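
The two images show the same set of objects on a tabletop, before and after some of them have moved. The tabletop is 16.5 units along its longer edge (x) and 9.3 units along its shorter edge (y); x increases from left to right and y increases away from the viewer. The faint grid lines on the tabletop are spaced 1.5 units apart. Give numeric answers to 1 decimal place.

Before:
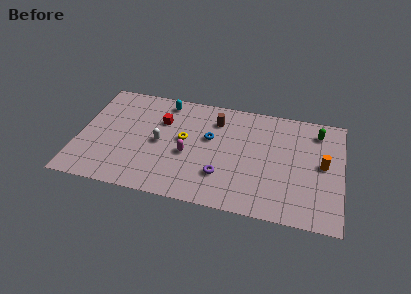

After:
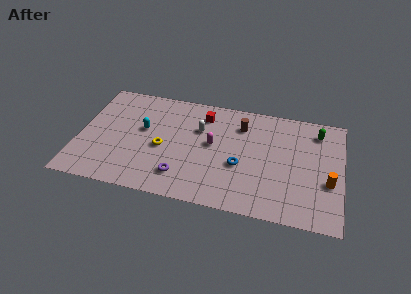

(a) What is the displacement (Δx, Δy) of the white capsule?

(2.4, 1.7)

The white capsule was at about (5.1, 4.5) and moved to about (7.5, 6.2).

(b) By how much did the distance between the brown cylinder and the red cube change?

-1.1

Before: roughly 3.5 units apart; after: 2.4. That's 1.1 units closer together.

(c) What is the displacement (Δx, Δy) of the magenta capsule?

(1.5, 1.2)

The magenta capsule was at about (6.9, 3.9) and moved to about (8.4, 5.1).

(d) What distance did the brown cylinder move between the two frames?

1.6

The brown cylinder was near (8.5, 7.2) before and (10.1, 7.1) after, so it travelled √(1.6² + 0.1²) ≈ 1.6 units.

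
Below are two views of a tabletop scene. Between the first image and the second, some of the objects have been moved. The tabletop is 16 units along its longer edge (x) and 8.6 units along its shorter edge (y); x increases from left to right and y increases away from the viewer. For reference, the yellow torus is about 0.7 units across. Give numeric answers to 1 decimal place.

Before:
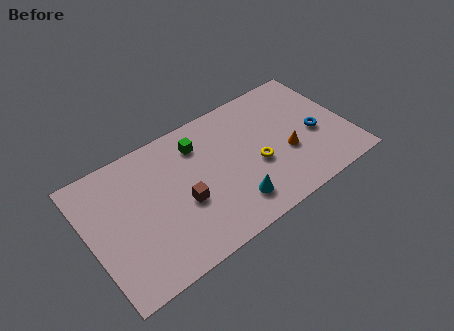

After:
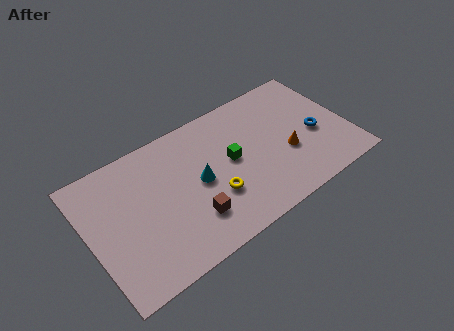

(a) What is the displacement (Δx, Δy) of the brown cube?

(0.3, -1.2)

From the two frames, the brown cube sits at roughly (5.6, 3.5) before and (5.9, 2.3) after.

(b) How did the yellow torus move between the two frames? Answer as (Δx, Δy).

(-2.8, -0.6)

The yellow torus was at about (10.2, 3.5) and moved to about (7.4, 2.9).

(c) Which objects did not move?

the blue torus and the orange cone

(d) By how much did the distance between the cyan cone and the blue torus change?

+1.4

The distance was about 5.9 in the first image and 7.3 in the second, so they moved 1.4 units further apart.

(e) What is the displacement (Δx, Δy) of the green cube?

(1.7, -2.1)

The green cube started near (7.1, 6.7) and ended near (8.8, 4.6).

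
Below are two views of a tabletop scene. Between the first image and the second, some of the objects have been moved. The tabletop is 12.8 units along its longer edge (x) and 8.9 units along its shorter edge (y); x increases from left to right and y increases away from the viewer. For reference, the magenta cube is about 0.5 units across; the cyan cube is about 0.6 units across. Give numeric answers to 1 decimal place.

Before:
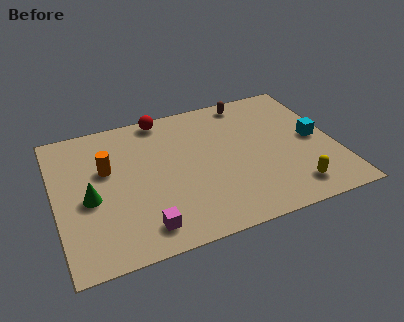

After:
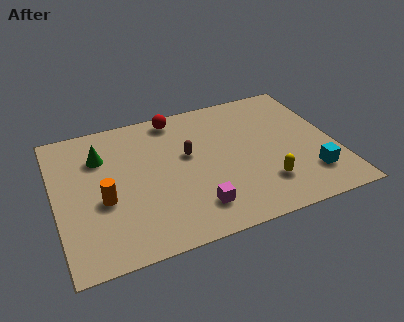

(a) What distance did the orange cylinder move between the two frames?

1.9

The orange cylinder moved from about (2.4, 5.5) to (2.1, 3.6), a distance of √(0.3² + 1.9²) ≈ 1.9.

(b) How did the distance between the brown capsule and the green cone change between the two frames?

-4.6

The distance was about 8.7 in the first image and 4.1 in the second, so they moved 4.6 units closer together.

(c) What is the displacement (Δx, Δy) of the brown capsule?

(-3.1, -2.7)

The brown capsule was at about (9.2, 7.9) and moved to about (6.1, 5.2).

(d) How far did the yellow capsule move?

1.4

The yellow capsule was near (10.5, 1.5) before and (9.3, 2.2) after, so it travelled √(1.2² + 0.7²) ≈ 1.4 units.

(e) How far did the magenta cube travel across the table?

2.4

The magenta cube moved from about (3.7, 1.4) to (6.1, 1.8), a distance of √(2.4² + 0.4²) ≈ 2.4.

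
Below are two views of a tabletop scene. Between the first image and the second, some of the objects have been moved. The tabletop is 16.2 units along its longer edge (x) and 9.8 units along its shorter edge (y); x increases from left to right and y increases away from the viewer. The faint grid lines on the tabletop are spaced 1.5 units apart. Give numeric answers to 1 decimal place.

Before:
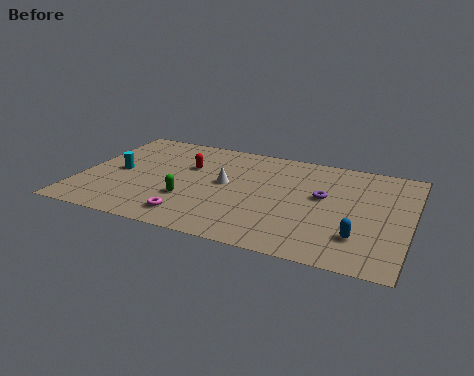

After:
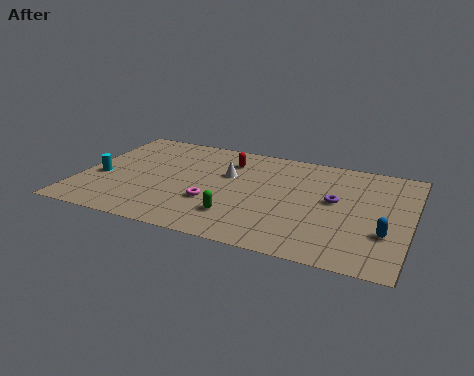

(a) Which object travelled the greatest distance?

the green capsule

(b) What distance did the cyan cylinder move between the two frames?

1.1

The cyan cylinder was near (1.8, 4.8) before and (1.0, 4.0) after, so it travelled √(0.8² + 0.8²) ≈ 1.1 units.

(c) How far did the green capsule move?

2.6

From (5.5, 3.2) to (8.0, 2.4), the green capsule covered √(2.5² + 0.8²) ≈ 2.6 units.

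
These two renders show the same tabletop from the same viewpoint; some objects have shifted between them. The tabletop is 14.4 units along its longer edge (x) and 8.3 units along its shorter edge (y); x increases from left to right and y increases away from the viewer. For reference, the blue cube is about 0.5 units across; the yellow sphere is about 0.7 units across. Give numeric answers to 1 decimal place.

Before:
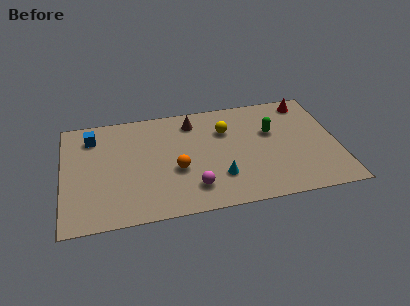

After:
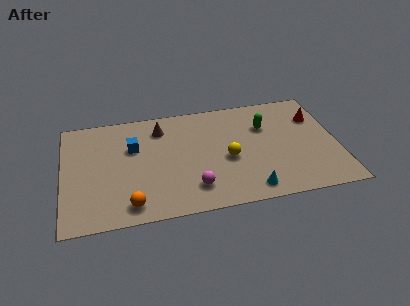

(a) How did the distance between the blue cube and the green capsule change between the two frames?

-2.5

Before: roughly 9.5 units apart; after: 7.0. That's 2.5 units closer together.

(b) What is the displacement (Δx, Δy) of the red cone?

(0.4, -1.3)

The red cone was at about (13.0, 7.2) and moved to about (13.4, 5.9).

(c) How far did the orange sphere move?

3.3

From (5.9, 3.3) to (3.4, 1.2), the orange sphere covered √(2.5² + 2.1²) ≈ 3.3 units.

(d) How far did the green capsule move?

0.6

The green capsule moved from about (11.0, 5.2) to (10.7, 5.7), a distance of √(0.3² + 0.5²) ≈ 0.6.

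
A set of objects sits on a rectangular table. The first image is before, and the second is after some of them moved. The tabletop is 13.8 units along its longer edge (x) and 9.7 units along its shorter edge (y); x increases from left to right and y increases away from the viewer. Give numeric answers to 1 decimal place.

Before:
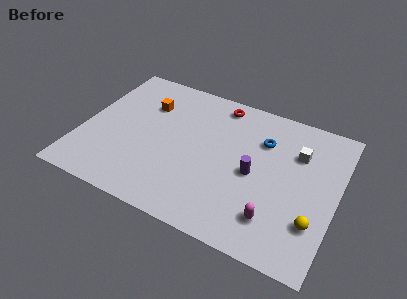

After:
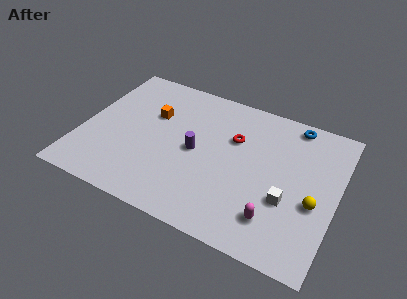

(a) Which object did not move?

the magenta capsule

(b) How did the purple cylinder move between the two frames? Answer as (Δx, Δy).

(-3.2, 0.2)

The purple cylinder started near (9.4, 4.5) and ended near (6.2, 4.7).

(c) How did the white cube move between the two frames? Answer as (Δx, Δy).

(-0.2, -3.3)

From the two frames, the white cube sits at roughly (11.5, 6.8) before and (11.3, 3.5) after.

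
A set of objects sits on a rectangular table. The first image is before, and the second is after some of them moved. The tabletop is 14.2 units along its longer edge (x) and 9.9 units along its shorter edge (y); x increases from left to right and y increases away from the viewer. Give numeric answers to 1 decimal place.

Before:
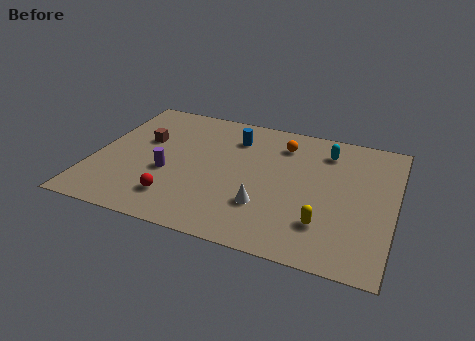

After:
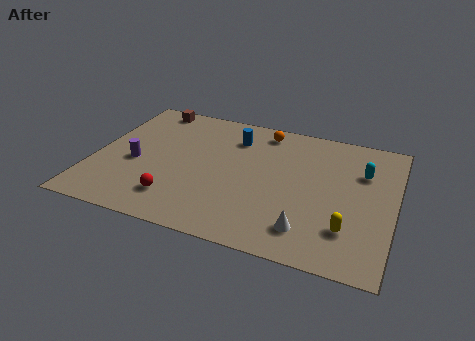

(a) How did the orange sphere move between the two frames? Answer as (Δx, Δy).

(-1.0, 0.8)

From the two frames, the orange sphere sits at roughly (8.7, 7.8) before and (7.7, 8.6) after.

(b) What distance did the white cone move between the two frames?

2.3

The white cone was near (8.3, 2.9) before and (10.4, 1.9) after, so it travelled √(2.1² + 1.0²) ≈ 2.3 units.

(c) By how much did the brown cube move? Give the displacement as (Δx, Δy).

(-0.1, 2.8)

The brown cube started near (2.2, 6.1) and ended near (2.1, 8.9).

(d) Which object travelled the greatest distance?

the brown cube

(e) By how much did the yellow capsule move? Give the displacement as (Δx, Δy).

(1.1, 0.0)

The yellow capsule started near (11.1, 2.5) and ended near (12.2, 2.5).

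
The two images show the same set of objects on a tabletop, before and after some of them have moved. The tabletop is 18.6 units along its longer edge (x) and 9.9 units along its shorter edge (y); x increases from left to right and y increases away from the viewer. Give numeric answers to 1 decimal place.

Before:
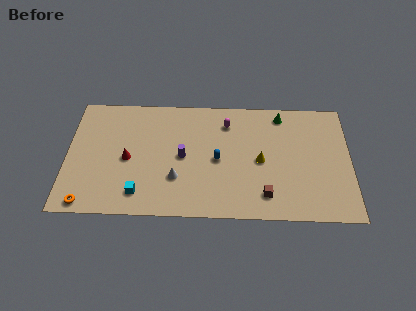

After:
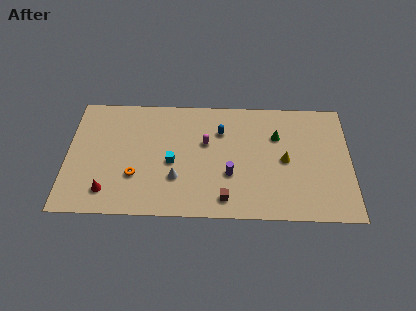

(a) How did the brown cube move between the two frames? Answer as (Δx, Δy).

(-2.6, -0.4)

The brown cube was at about (13.0, 1.9) and moved to about (10.4, 1.5).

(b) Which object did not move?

the white cone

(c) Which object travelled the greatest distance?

the orange torus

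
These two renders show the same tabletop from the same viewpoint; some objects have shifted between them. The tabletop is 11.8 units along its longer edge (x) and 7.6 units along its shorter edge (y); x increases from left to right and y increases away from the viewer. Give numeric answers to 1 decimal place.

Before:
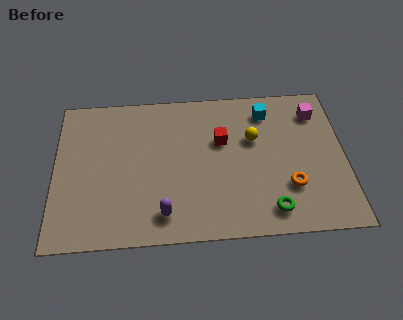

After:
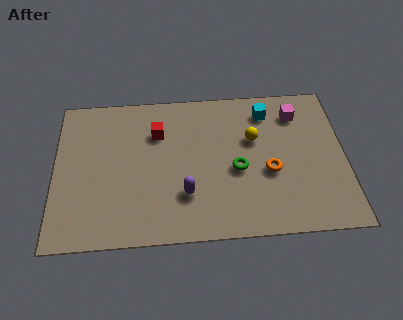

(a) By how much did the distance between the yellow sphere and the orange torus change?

-1.1

The distance was about 2.9 in the first image and 1.8 in the second, so they moved 1.1 units closer together.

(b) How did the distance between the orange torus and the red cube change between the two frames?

+1.4

They were about 3.7 units apart before and 5.1 after — 1.4 units further apart.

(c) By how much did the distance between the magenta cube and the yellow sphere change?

-0.7

The distance was about 2.9 in the first image and 2.2 in the second, so they moved 0.7 units closer together.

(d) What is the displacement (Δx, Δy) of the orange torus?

(-0.8, 0.8)

From the two frames, the orange torus sits at roughly (9.5, 2.3) before and (8.7, 3.1) after.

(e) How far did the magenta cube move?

0.8

The magenta cube moved from about (10.7, 6.0) to (9.9, 6.0), a distance of √(0.8² + 0.0²) ≈ 0.8.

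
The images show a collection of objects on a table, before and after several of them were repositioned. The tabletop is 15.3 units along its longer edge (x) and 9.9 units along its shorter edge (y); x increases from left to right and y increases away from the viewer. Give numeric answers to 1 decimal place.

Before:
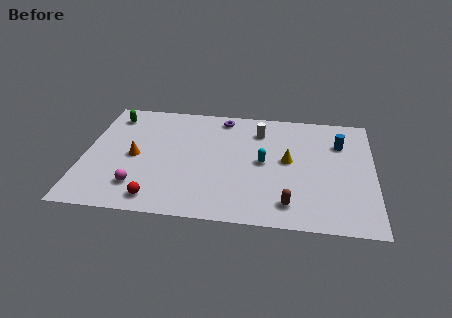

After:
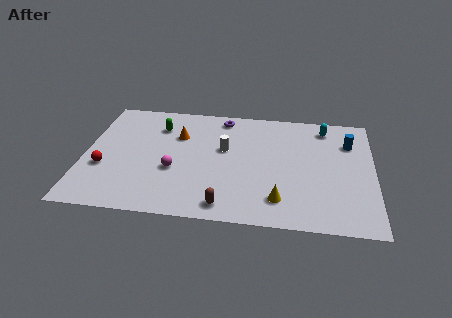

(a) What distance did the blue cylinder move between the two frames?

0.5

From (13.5, 7.1) to (14.0, 7.2), the blue cylinder covered √(0.5² + 0.1²) ≈ 0.5 units.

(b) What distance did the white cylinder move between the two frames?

2.5

The white cylinder was near (9.2, 7.7) before and (7.4, 5.9) after, so it travelled √(1.8² + 1.8²) ≈ 2.5 units.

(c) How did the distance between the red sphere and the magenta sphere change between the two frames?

+2.4

They were about 1.3 units apart before and 3.7 after — 2.4 units further apart.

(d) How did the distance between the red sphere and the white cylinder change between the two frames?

-1.5

The distance was about 8.2 in the first image and 6.7 in the second, so they moved 1.5 units closer together.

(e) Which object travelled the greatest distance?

the cyan capsule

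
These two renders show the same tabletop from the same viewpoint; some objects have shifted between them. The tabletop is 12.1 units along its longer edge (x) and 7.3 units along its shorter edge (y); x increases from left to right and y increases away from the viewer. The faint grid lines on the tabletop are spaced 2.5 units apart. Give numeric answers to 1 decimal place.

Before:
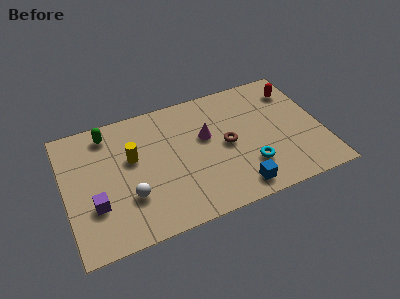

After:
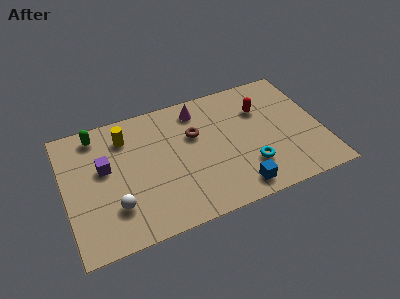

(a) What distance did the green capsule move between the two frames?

0.5

The green capsule was near (2.2, 6.2) before and (1.7, 6.3) after, so it travelled √(0.5² + 0.1²) ≈ 0.5 units.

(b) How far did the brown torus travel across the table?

1.8

From (7.6, 3.6) to (6.2, 4.7), the brown torus covered √(1.4² + 1.1²) ≈ 1.8 units.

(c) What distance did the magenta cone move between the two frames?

1.7

From (6.7, 4.4) to (6.5, 6.1), the magenta cone covered √(0.2² + 1.7²) ≈ 1.7 units.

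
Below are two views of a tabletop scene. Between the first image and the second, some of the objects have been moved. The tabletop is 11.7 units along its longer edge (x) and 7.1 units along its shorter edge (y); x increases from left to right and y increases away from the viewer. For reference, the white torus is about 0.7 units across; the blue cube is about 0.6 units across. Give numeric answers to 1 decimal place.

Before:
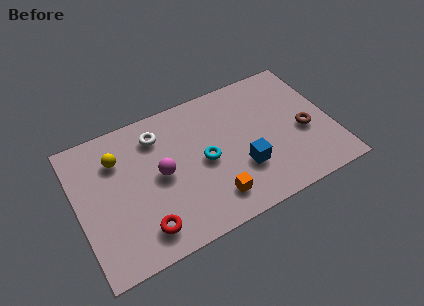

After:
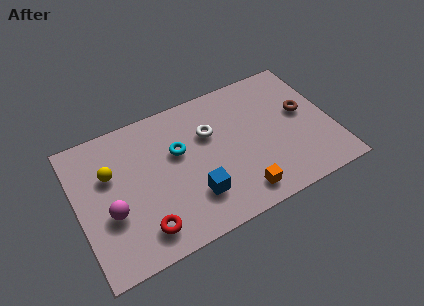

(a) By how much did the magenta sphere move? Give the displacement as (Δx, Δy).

(-2.4, -0.9)

The magenta sphere was at about (3.8, 3.6) and moved to about (1.4, 2.7).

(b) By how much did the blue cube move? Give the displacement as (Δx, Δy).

(-2.3, -0.4)

The blue cube was at about (7.4, 2.3) and moved to about (5.1, 1.9).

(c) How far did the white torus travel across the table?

2.5

From (3.9, 5.6) to (6.2, 4.7), the white torus covered √(2.3² + 0.9²) ≈ 2.5 units.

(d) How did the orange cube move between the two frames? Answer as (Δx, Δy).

(1.2, -0.3)

From the two frames, the orange cube sits at roughly (5.9, 1.4) before and (7.1, 1.1) after.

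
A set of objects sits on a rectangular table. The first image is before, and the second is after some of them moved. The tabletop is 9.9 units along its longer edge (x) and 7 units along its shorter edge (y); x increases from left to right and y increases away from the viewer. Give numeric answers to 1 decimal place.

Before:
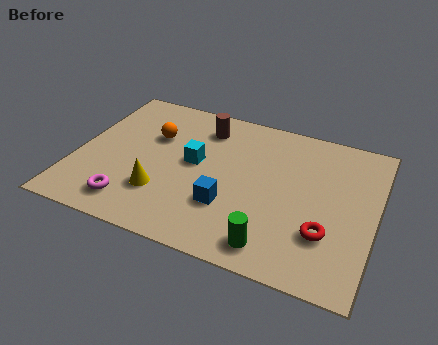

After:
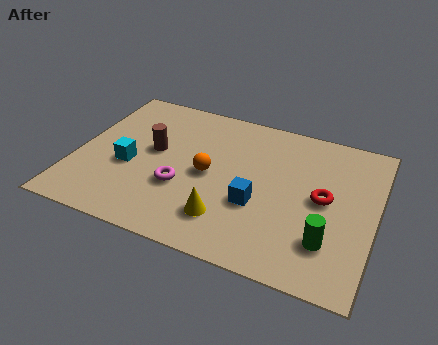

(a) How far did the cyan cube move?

2.3

The cyan cube moved from about (3.9, 3.8) to (1.8, 2.9), a distance of √(2.1² + 0.9²) ≈ 2.3.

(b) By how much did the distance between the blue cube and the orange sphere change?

-1.8

Before: roughly 3.7 units apart; after: 1.9. That's 1.8 units closer together.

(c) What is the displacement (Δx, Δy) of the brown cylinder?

(-1.5, -1.7)

The brown cylinder was at about (4.0, 5.6) and moved to about (2.5, 3.9).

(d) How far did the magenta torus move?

2.0

From (2.1, 1.2) to (3.6, 2.5), the magenta torus covered √(1.5² + 1.3²) ≈ 2.0 units.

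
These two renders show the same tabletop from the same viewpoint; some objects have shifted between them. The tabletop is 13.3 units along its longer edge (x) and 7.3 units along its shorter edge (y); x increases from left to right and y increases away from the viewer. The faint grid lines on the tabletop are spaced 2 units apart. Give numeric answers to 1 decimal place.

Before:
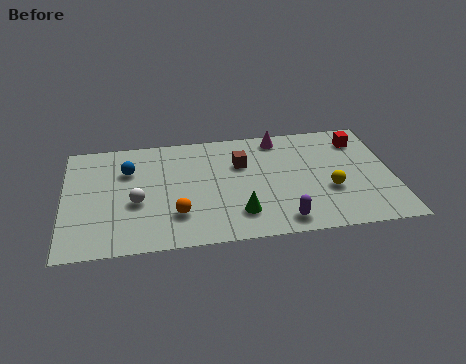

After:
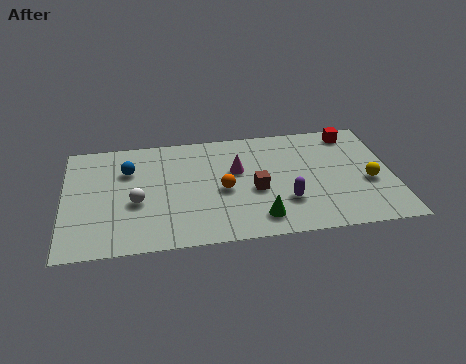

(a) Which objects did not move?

the blue sphere and the white sphere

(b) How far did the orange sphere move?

2.3

From (4.5, 2.0) to (6.4, 3.3), the orange sphere covered √(1.9² + 1.3²) ≈ 2.3 units.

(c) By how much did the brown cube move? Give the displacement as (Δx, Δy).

(0.5, -1.8)

From the two frames, the brown cube sits at roughly (7.2, 4.9) before and (7.7, 3.1) after.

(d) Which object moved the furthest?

the magenta cone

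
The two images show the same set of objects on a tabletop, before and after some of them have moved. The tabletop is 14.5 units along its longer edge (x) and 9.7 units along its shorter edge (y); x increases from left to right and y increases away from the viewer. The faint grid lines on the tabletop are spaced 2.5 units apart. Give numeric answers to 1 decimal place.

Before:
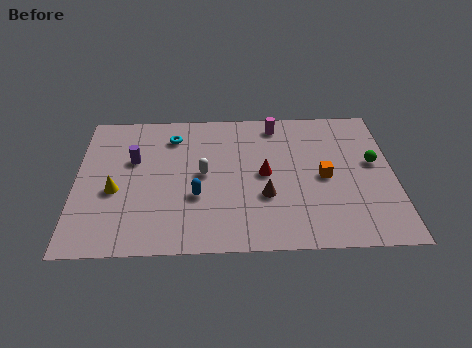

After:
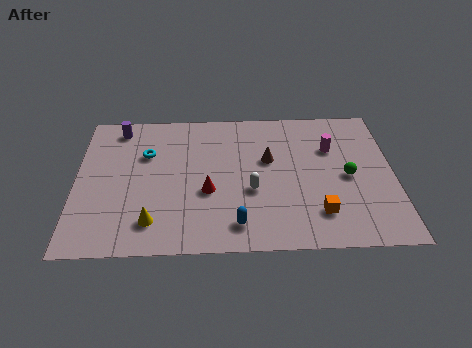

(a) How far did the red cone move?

2.8

The red cone moved from about (8.6, 4.9) to (6.0, 3.8), a distance of √(2.6² + 1.1²) ≈ 2.8.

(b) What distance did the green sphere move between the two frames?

1.5

The green sphere moved from about (13.6, 5.5) to (12.4, 4.6), a distance of √(1.2² + 0.9²) ≈ 1.5.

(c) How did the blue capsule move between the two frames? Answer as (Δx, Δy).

(1.8, -1.9)

The blue capsule was at about (5.5, 3.5) and moved to about (7.3, 1.6).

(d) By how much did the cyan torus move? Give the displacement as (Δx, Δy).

(-1.2, -1.2)

The cyan torus was at about (4.4, 7.7) and moved to about (3.2, 6.5).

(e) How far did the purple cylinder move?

2.4

From (2.6, 6.1) to (1.9, 8.4), the purple cylinder covered √(0.7² + 2.3²) ≈ 2.4 units.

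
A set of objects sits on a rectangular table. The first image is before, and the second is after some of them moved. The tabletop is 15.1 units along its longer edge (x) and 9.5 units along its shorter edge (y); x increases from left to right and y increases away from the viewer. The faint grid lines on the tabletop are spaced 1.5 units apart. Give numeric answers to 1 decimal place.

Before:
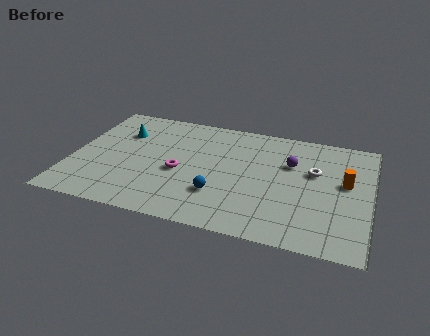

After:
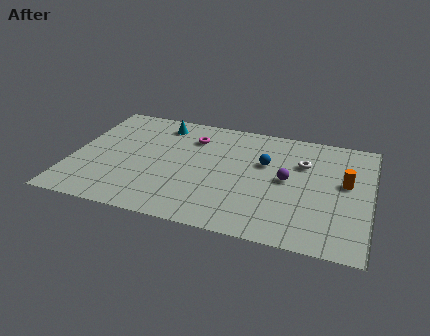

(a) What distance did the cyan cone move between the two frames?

2.3

The cyan cone was near (2.3, 6.7) before and (4.2, 8.0) after, so it travelled √(1.9² + 1.3²) ≈ 2.3 units.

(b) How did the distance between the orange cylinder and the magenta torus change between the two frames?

-0.3

Before: roughly 8.4 units apart; after: 8.1. That's 0.3 units closer together.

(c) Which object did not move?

the orange cylinder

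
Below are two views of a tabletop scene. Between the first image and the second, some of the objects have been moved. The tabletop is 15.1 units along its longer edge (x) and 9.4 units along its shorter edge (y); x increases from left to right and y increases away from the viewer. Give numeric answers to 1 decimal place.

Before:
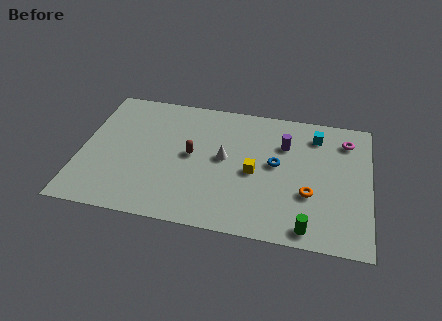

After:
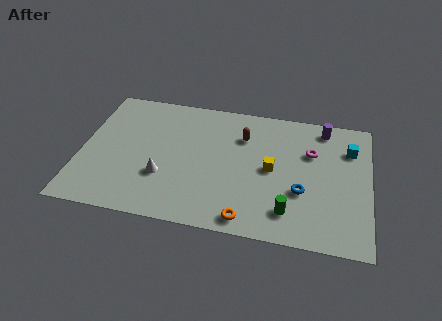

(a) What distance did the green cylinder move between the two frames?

1.3

From (12.0, 1.0) to (11.0, 1.9), the green cylinder covered √(1.0² + 0.9²) ≈ 1.3 units.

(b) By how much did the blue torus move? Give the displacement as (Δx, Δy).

(1.4, -1.7)

The blue torus was at about (10.2, 5.1) and moved to about (11.6, 3.4).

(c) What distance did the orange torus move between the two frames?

3.9

The orange torus moved from about (12.0, 3.3) to (8.9, 1.0), a distance of √(3.1² + 2.3²) ≈ 3.9.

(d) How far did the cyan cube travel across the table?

1.9

From (12.2, 7.6) to (14.0, 6.9), the cyan cube covered √(1.8² + 0.7²) ≈ 1.9 units.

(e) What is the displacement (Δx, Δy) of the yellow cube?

(0.9, 0.4)

The yellow cube was at about (9.1, 4.3) and moved to about (10.0, 4.7).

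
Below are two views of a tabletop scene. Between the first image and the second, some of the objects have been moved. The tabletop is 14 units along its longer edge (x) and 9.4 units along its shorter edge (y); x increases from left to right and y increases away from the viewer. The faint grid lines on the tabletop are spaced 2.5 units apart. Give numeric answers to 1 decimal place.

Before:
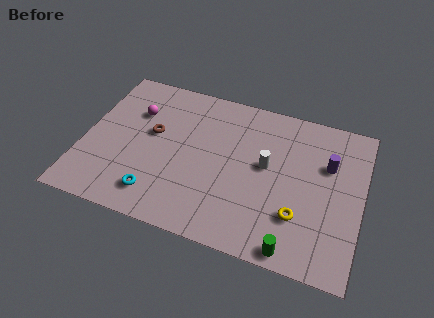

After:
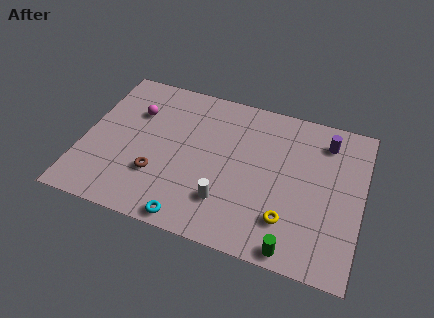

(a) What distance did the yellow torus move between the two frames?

0.6

The yellow torus moved from about (11.0, 2.7) to (10.5, 2.3), a distance of √(0.5² + 0.4²) ≈ 0.6.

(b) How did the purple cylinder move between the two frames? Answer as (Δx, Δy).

(-0.2, 1.4)

From the two frames, the purple cylinder sits at roughly (12.2, 6.2) before and (12.0, 7.6) after.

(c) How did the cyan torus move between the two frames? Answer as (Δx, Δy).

(1.8, -0.9)

The cyan torus was at about (4.0, 1.7) and moved to about (5.8, 0.8).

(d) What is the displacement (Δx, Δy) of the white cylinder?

(-1.8, -2.8)

From the two frames, the white cylinder sits at roughly (9.2, 5.2) before and (7.4, 2.4) after.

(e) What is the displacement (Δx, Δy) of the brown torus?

(0.5, -2.5)

From the two frames, the brown torus sits at roughly (3.4, 5.4) before and (3.9, 2.9) after.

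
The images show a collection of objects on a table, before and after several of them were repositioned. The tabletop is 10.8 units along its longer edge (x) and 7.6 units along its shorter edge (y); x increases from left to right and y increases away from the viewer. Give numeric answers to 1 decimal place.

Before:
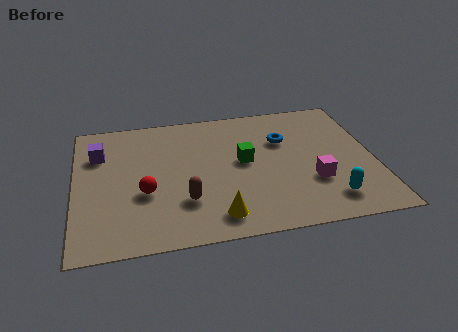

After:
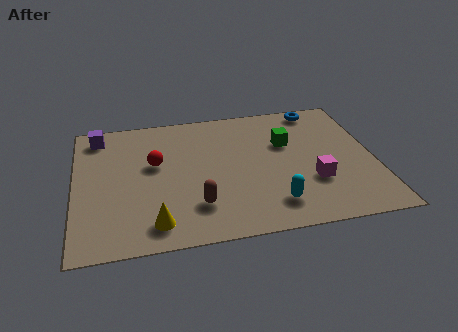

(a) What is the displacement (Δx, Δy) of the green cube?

(1.6, 0.8)

From the two frames, the green cube sits at roughly (6.1, 4.1) before and (7.7, 4.9) after.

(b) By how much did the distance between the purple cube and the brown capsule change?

+1.3

Before: roughly 4.4 units apart; after: 5.7. That's 1.3 units further apart.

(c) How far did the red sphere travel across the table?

1.6

From (2.5, 2.9) to (2.9, 4.5), the red sphere covered √(0.4² + 1.6²) ≈ 1.6 units.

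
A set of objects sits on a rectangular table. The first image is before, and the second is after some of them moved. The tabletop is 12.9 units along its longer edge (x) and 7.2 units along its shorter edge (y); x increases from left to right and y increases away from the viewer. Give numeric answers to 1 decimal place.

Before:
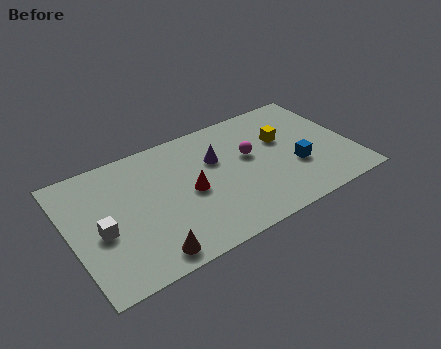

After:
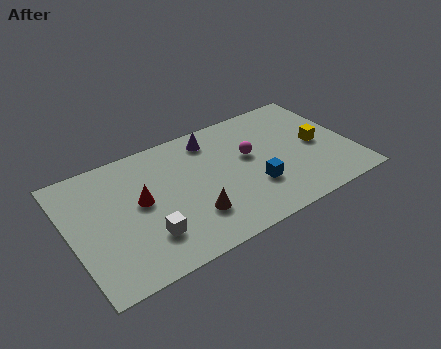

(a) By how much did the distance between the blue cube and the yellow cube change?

+1.5

They were about 1.9 units apart before and 3.4 after — 1.5 units further apart.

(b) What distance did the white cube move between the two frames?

2.2

The white cube moved from about (1.3, 3.1) to (3.2, 1.9), a distance of √(1.9² + 1.2²) ≈ 2.2.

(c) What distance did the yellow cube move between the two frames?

1.8

The yellow cube was near (9.9, 4.5) before and (11.4, 3.5) after, so it travelled √(1.5² + 1.0²) ≈ 1.8 units.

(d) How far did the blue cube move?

2.0

From (10.2, 2.6) to (8.2, 2.3), the blue cube covered √(2.0² + 0.3²) ≈ 2.0 units.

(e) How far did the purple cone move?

1.3

From (6.8, 4.7) to (6.8, 6.0), the purple cone covered √(0.0² + 1.3²) ≈ 1.3 units.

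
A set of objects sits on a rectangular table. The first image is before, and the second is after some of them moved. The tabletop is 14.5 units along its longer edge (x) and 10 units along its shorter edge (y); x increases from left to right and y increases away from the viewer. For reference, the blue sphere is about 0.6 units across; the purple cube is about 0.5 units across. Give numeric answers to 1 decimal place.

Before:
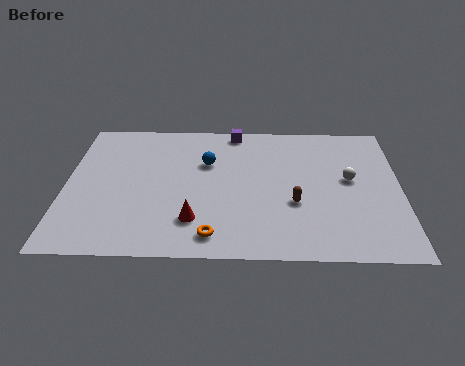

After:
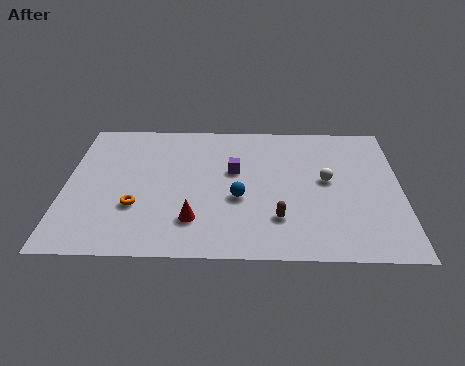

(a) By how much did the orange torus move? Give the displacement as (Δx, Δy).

(-3.3, 1.9)

The orange torus was at about (6.4, 1.4) and moved to about (3.1, 3.3).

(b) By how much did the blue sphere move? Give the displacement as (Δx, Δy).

(1.4, -2.6)

The blue sphere started near (6.1, 6.6) and ended near (7.5, 4.0).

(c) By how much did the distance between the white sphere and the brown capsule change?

+0.5

Before: roughly 3.0 units apart; after: 3.5. That's 0.5 units further apart.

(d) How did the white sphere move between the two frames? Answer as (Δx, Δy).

(-1.0, -0.1)

From the two frames, the white sphere sits at roughly (12.3, 5.5) before and (11.3, 5.4) after.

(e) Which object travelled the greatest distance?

the orange torus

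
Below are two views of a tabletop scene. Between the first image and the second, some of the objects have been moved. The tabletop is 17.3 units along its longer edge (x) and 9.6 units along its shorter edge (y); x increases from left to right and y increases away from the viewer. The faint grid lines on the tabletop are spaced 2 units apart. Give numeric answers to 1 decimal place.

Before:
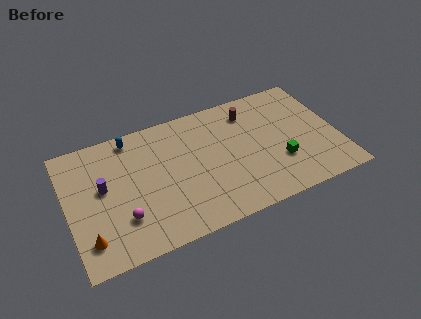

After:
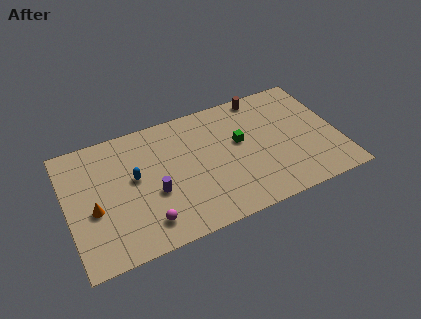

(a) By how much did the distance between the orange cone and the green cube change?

-2.7

Before: roughly 12.3 units apart; after: 9.6. That's 2.7 units closer together.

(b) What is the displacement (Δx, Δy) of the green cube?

(-2.3, 2.5)

From the two frames, the green cube sits at roughly (13.4, 3.1) before and (11.1, 5.6) after.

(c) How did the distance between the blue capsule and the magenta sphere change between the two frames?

-2.3

Before: roughly 5.9 units apart; after: 3.6. That's 2.3 units closer together.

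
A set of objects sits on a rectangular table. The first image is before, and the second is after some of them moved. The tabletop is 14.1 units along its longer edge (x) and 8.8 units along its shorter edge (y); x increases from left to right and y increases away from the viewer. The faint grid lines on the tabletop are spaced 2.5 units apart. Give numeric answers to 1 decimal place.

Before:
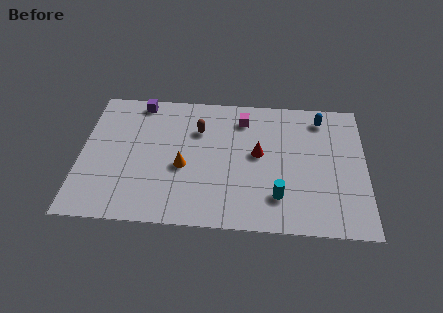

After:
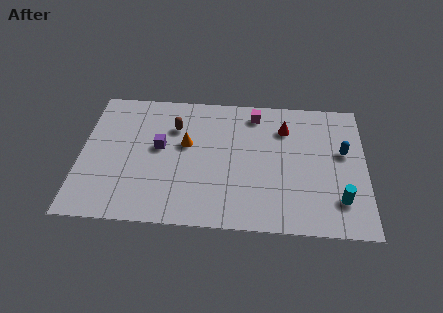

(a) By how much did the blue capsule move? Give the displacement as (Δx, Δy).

(1.1, -2.2)

The blue capsule was at about (11.9, 7.4) and moved to about (13.0, 5.2).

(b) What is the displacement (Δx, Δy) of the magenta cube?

(0.6, 0.4)

The magenta cube was at about (8.0, 7.1) and moved to about (8.6, 7.5).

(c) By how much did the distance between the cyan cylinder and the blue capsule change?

-2.6

They were about 5.7 units apart before and 3.1 after — 2.6 units closer together.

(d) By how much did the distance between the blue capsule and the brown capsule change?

+2.3

They were about 6.2 units apart before and 8.5 after — 2.3 units further apart.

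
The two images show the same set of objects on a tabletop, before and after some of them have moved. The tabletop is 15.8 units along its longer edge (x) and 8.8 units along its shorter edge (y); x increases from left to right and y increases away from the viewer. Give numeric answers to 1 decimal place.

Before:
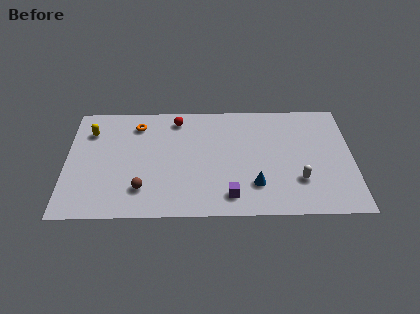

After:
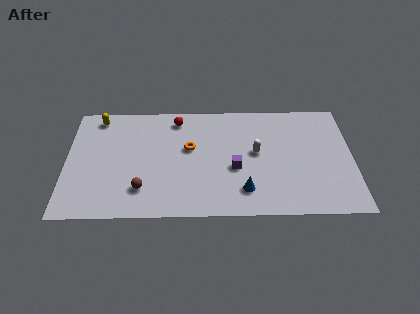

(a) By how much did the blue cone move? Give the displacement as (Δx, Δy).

(-0.6, -0.4)

The blue cone started near (10.4, 2.3) and ended near (9.8, 1.9).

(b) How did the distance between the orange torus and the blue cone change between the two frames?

-3.6

They were about 8.1 units apart before and 4.5 after — 3.6 units closer together.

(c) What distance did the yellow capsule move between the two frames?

1.2

From (1.3, 6.6) to (1.7, 7.7), the yellow capsule covered √(0.4² + 1.1²) ≈ 1.2 units.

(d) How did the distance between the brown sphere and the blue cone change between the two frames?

-0.6

Before: roughly 6.2 units apart; after: 5.6. That's 0.6 units closer together.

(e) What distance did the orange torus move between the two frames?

3.5

The orange torus was near (3.9, 7.1) before and (6.8, 5.2) after, so it travelled √(2.9² + 1.9²) ≈ 3.5 units.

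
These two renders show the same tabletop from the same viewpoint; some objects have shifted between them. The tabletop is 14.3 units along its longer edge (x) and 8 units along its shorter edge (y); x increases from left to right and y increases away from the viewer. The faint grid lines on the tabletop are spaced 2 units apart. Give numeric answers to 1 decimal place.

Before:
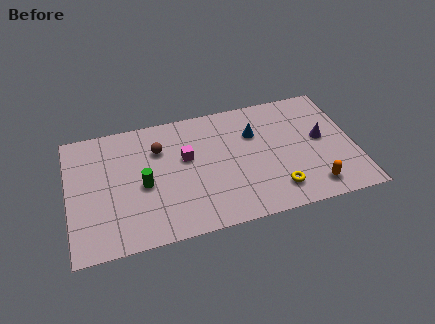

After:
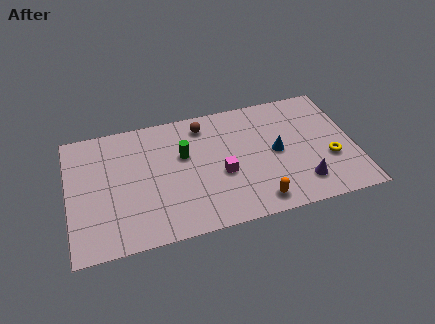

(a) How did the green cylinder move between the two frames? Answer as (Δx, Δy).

(2.1, 1.4)

The green cylinder started near (3.7, 3.6) and ended near (5.8, 5.0).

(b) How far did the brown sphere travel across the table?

2.5

The brown sphere moved from about (4.6, 5.7) to (6.9, 6.7), a distance of √(2.3² + 1.0²) ≈ 2.5.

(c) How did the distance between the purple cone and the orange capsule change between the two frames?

-0.7

Before: roughly 3.1 units apart; after: 2.4. That's 0.7 units closer together.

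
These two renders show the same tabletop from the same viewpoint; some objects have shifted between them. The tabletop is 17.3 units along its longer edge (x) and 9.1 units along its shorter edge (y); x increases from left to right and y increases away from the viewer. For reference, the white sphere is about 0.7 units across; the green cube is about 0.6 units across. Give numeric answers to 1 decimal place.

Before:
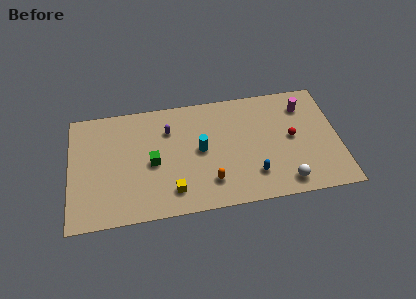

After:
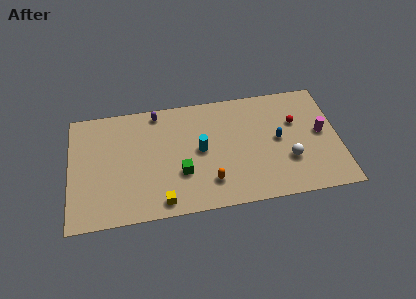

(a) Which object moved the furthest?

the blue capsule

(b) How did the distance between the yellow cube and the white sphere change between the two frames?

+1.2

Before: roughly 7.2 units apart; after: 8.4. That's 1.2 units further apart.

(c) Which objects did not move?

the orange capsule and the cyan cylinder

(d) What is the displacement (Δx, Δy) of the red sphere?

(0.3, 1.2)

From the two frames, the red sphere sits at roughly (14.3, 4.7) before and (14.6, 5.9) after.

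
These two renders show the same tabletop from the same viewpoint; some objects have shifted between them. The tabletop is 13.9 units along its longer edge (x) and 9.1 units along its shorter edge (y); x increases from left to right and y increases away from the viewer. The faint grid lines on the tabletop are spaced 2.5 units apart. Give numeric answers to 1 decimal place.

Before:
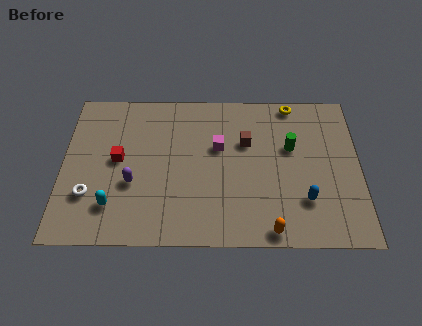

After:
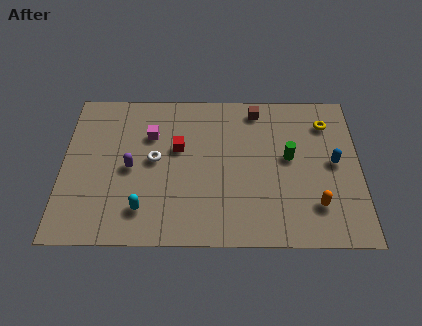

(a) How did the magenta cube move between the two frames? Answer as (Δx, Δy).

(-3.2, 0.7)

The magenta cube started near (7.3, 5.6) and ended near (4.1, 6.3).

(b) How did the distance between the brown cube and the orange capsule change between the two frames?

+1.1

The distance was about 5.2 in the first image and 6.3 in the second, so they moved 1.1 units further apart.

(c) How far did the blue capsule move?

2.6

From (11.3, 2.5) to (12.7, 4.7), the blue capsule covered √(1.4² + 2.2²) ≈ 2.6 units.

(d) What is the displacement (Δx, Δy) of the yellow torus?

(1.6, -1.2)

From the two frames, the yellow torus sits at roughly (10.8, 8.3) before and (12.4, 7.1) after.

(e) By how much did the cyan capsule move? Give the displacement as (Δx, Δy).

(1.4, -0.2)

The cyan capsule started near (2.4, 2.1) and ended near (3.8, 1.9).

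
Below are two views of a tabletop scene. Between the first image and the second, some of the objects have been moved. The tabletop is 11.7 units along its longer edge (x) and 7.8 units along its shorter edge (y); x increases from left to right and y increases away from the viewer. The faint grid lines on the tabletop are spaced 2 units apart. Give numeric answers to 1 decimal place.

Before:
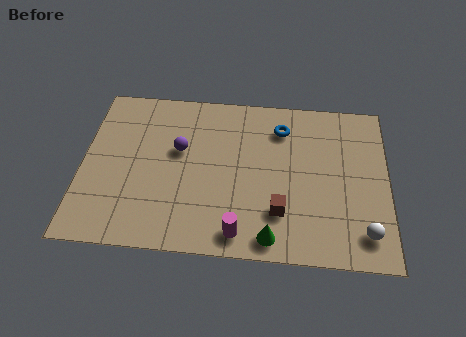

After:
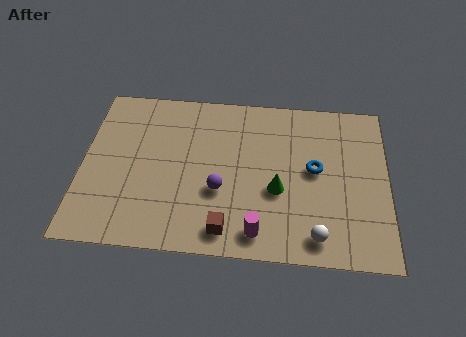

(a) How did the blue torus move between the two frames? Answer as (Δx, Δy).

(1.3, -1.9)

The blue torus started near (7.6, 6.1) and ended near (8.9, 4.2).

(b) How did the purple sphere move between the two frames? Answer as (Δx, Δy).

(1.6, -1.8)

The purple sphere started near (3.7, 4.7) and ended near (5.3, 2.9).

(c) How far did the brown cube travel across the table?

2.2

The brown cube moved from about (7.6, 2.1) to (5.6, 1.1), a distance of √(2.0² + 1.0²) ≈ 2.2.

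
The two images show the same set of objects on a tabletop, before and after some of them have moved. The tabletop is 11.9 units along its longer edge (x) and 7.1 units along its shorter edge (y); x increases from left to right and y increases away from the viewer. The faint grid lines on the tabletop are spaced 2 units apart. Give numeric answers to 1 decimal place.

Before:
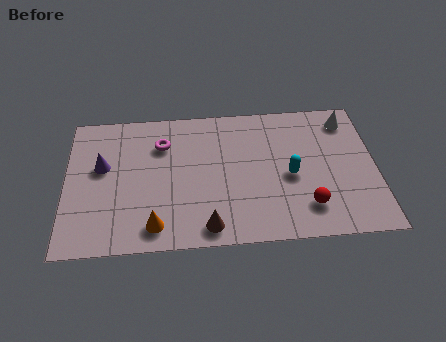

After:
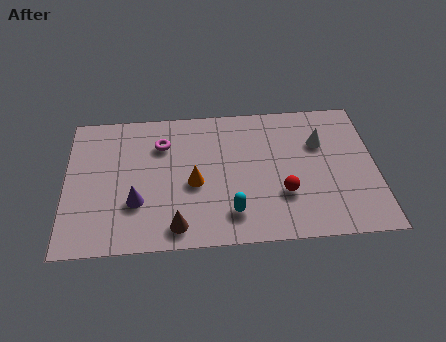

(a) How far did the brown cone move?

1.2

The brown cone was near (5.4, 0.9) before and (4.2, 1.0) after, so it travelled √(1.2² + 0.1²) ≈ 1.2 units.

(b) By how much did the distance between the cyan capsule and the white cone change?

+1.3

The distance was about 3.5 in the first image and 4.8 in the second, so they moved 1.3 units further apart.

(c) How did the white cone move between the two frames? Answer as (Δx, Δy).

(-1.1, -1.1)

The white cone started near (10.9, 5.9) and ended near (9.8, 4.8).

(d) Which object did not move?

the magenta torus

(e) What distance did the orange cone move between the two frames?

2.5

The orange cone moved from about (3.4, 1.1) to (4.9, 3.1), a distance of √(1.5² + 2.0²) ≈ 2.5.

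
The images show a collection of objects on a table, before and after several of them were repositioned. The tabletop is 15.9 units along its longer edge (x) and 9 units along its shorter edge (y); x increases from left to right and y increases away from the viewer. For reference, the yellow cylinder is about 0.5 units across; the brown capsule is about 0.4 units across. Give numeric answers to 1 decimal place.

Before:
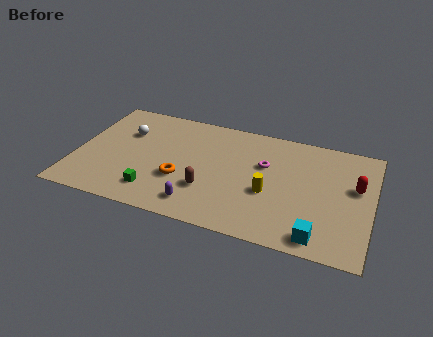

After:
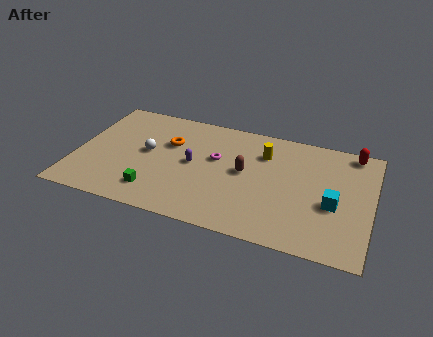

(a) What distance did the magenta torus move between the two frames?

2.6

The magenta torus was near (10.1, 5.7) before and (7.5, 5.4) after, so it travelled √(2.6² + 0.3²) ≈ 2.6 units.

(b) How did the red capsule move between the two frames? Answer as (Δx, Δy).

(-0.3, 2.7)

The red capsule started near (15.0, 5.4) and ended near (14.7, 8.1).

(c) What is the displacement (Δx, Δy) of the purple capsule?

(-0.6, 3.1)

The purple capsule started near (6.9, 1.5) and ended near (6.3, 4.6).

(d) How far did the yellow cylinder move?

3.0

The yellow cylinder was near (10.5, 3.6) before and (10.0, 6.6) after, so it travelled √(0.5² + 3.0²) ≈ 3.0 units.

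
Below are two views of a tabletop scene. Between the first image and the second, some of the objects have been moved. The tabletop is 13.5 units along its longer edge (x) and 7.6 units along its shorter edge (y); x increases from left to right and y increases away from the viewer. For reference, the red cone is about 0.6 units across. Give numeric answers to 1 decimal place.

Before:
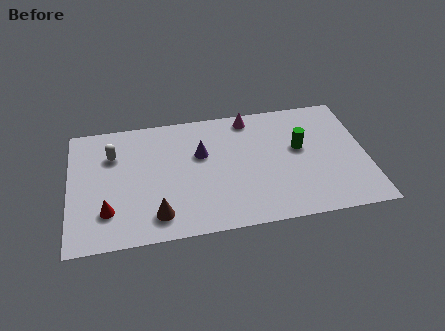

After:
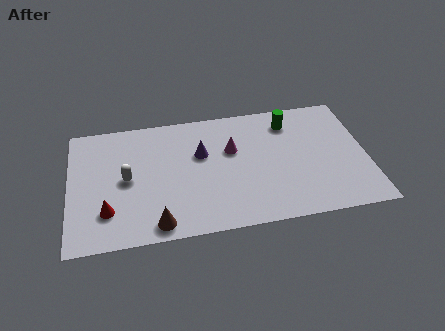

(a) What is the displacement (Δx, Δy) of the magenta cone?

(-0.9, -1.9)

The magenta cone was at about (8.3, 6.7) and moved to about (7.4, 4.8).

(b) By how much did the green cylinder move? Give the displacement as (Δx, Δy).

(-0.4, 1.7)

The green cylinder started near (10.5, 4.4) and ended near (10.1, 6.1).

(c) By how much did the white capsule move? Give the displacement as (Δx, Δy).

(0.6, -1.6)

The white capsule was at about (2.0, 5.4) and moved to about (2.6, 3.8).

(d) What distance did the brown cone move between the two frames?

0.5

The brown cone was near (3.9, 1.4) before and (3.9, 0.9) after, so it travelled √(0.0² + 0.5²) ≈ 0.5 units.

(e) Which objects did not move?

the purple cone and the red cone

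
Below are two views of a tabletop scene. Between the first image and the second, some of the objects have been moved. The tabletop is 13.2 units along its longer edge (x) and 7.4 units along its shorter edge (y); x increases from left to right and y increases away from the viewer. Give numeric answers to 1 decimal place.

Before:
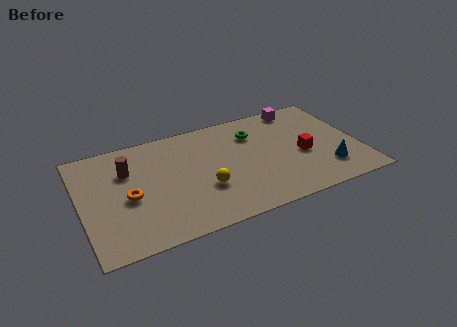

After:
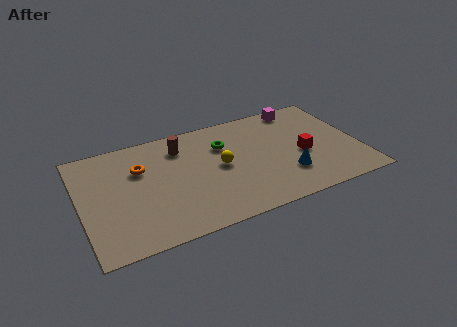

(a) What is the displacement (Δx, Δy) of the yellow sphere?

(0.9, 1.2)

From the two frames, the yellow sphere sits at roughly (5.7, 2.6) before and (6.6, 3.8) after.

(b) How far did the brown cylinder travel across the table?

2.7

The brown cylinder moved from about (2.3, 5.1) to (4.9, 5.8), a distance of √(2.6² + 0.7²) ≈ 2.7.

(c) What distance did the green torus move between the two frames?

1.5

The green torus moved from about (8.4, 5.5) to (6.9, 5.2), a distance of √(1.5² + 0.3²) ≈ 1.5.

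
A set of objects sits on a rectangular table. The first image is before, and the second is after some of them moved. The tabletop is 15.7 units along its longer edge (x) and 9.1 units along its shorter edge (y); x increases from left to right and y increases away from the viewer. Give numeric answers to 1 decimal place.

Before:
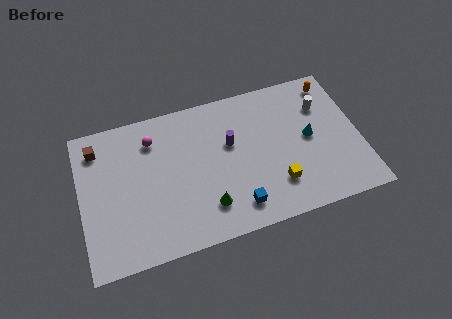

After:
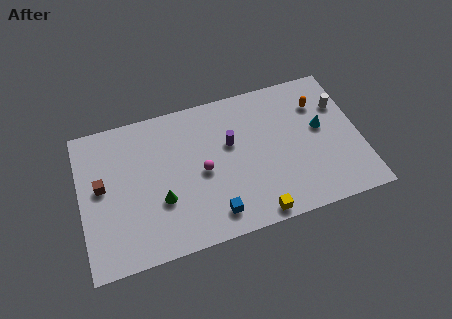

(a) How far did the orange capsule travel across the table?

1.4

The orange capsule was near (14.5, 7.8) before and (13.6, 6.7) after, so it travelled √(0.9² + 1.1²) ≈ 1.4 units.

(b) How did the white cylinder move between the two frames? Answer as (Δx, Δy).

(1.0, -0.2)

The white cylinder started near (13.8, 6.5) and ended near (14.8, 6.3).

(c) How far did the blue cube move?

1.3

The blue cube was near (8.5, 1.6) before and (7.2, 1.5) after, so it travelled √(1.3² + 0.1²) ≈ 1.3 units.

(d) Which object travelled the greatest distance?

the magenta sphere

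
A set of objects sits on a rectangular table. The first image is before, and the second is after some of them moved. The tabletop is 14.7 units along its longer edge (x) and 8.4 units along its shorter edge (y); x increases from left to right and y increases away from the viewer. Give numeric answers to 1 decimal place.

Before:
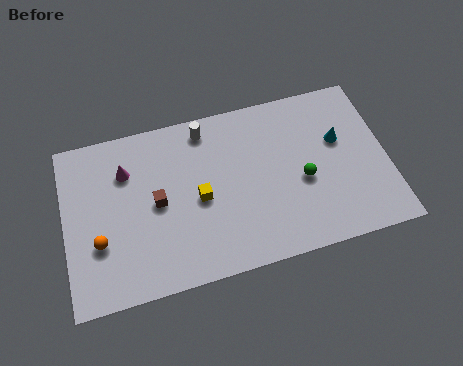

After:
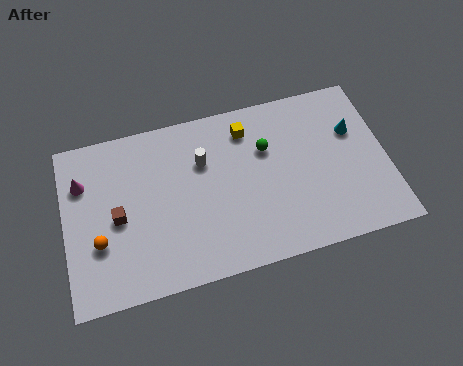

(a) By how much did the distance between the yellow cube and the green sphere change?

-3.3

They were about 4.7 units apart before and 1.4 after — 3.3 units closer together.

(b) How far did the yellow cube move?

3.8

The yellow cube moved from about (6.1, 3.9) to (8.5, 6.8), a distance of √(2.4² + 2.9²) ≈ 3.8.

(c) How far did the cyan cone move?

0.8

The cyan cone was near (12.6, 5.2) before and (13.3, 5.5) after, so it travelled √(0.7² + 0.3²) ≈ 0.8 units.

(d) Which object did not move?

the orange sphere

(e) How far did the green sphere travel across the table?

2.5

From (10.8, 3.6) to (9.3, 5.6), the green sphere covered √(1.5² + 2.0²) ≈ 2.5 units.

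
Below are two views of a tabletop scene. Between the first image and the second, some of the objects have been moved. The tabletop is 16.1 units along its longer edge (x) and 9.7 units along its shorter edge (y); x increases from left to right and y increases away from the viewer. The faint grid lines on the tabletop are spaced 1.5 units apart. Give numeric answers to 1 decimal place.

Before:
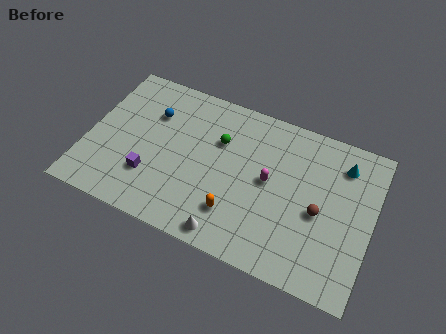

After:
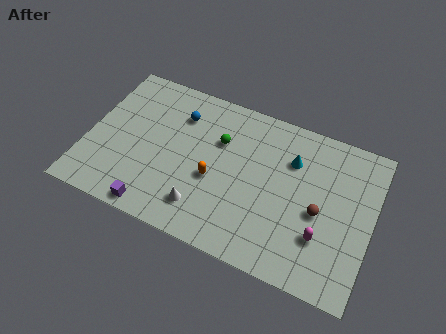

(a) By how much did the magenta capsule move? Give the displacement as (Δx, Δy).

(3.2, -2.2)

From the two frames, the magenta capsule sits at roughly (10.3, 5.1) before and (13.5, 2.9) after.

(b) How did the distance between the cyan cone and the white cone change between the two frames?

-2.1

Before: roughly 8.8 units apart; after: 6.7. That's 2.1 units closer together.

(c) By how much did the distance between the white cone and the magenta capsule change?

+2.2

Before: roughly 4.5 units apart; after: 6.7. That's 2.2 units further apart.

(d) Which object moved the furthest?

the magenta capsule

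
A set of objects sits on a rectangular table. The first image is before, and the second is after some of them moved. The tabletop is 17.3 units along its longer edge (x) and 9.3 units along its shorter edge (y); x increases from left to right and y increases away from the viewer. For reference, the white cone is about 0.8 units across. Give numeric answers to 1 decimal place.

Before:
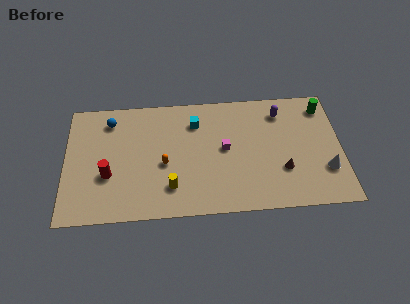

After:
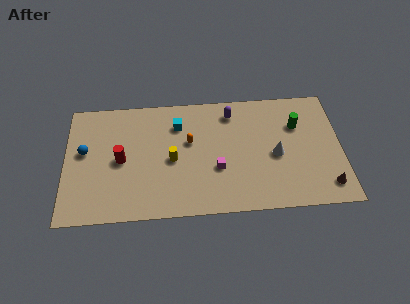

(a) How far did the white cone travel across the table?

3.4

The white cone was near (16.3, 2.8) before and (13.2, 4.2) after, so it travelled √(3.1² + 1.4²) ≈ 3.4 units.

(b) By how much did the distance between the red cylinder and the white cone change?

-3.9

Before: roughly 13.6 units apart; after: 9.7. That's 3.9 units closer together.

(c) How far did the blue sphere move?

2.8

The blue sphere was near (2.8, 7.6) before and (1.2, 5.3) after, so it travelled √(1.6² + 2.3²) ≈ 2.8 units.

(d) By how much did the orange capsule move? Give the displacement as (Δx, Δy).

(1.6, 1.6)

From the two frames, the orange capsule sits at roughly (6.2, 4.0) before and (7.8, 5.6) after.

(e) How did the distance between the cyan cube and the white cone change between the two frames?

-2.5

They were about 9.2 units apart before and 6.7 after — 2.5 units closer together.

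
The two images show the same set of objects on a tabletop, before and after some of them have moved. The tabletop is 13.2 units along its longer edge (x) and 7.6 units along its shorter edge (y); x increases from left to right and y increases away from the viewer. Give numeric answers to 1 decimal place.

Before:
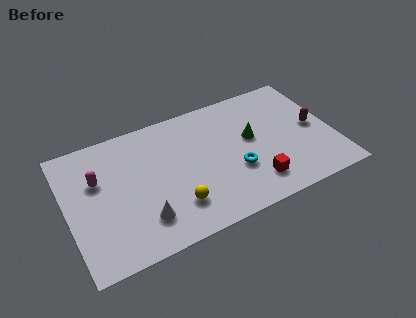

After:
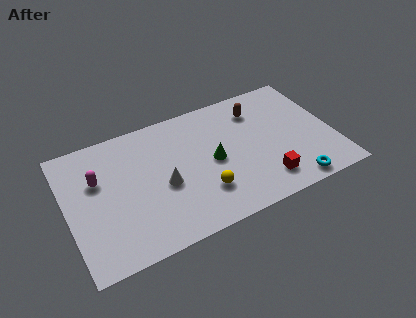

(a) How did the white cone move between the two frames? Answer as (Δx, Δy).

(1.2, 1.5)

From the two frames, the white cone sits at roughly (3.5, 1.8) before and (4.7, 3.3) after.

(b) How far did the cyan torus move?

3.2

From (8.2, 2.7) to (10.8, 0.8), the cyan torus covered √(2.6² + 1.9²) ≈ 3.2 units.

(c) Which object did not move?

the magenta capsule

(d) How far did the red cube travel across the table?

0.5

From (9.0, 1.6) to (9.5, 1.5), the red cube covered √(0.5² + 0.1²) ≈ 0.5 units.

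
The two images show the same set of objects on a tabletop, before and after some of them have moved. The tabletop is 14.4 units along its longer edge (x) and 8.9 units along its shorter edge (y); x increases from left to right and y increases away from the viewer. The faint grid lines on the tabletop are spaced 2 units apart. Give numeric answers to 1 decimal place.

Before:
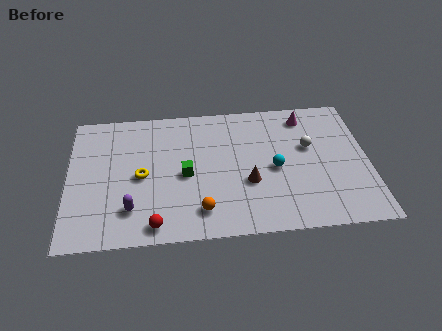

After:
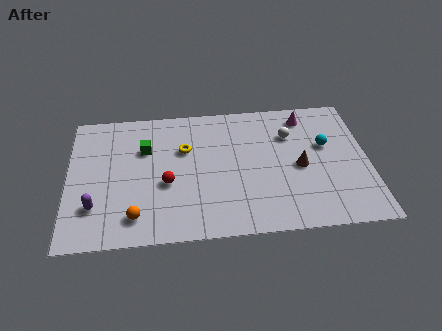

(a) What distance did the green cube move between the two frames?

2.7

From (5.6, 4.1) to (3.7, 6.0), the green cube covered √(1.9² + 1.9²) ≈ 2.7 units.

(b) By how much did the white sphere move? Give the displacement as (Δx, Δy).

(-0.9, 0.9)

From the two frames, the white sphere sits at roughly (11.6, 5.4) before and (10.7, 6.3) after.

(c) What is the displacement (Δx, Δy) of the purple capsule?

(-1.7, 0.3)

From the two frames, the purple capsule sits at roughly (3.0, 2.1) before and (1.3, 2.4) after.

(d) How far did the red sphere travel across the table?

2.7

The red sphere was near (4.1, 1.0) before and (4.7, 3.6) after, so it travelled √(0.6² + 2.6²) ≈ 2.7 units.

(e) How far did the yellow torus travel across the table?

2.6

The yellow torus moved from about (3.5, 4.2) to (5.6, 5.8), a distance of √(2.1² + 1.6²) ≈ 2.6.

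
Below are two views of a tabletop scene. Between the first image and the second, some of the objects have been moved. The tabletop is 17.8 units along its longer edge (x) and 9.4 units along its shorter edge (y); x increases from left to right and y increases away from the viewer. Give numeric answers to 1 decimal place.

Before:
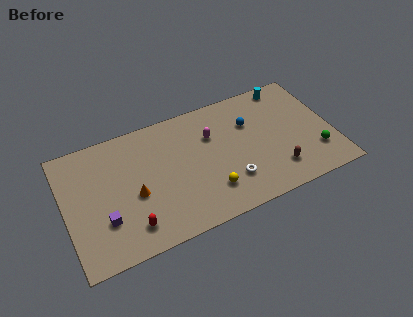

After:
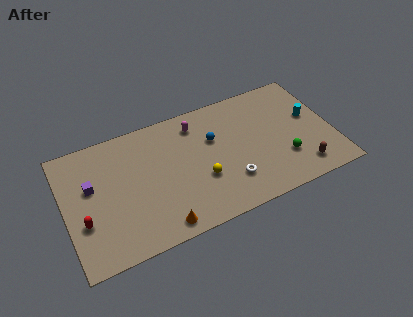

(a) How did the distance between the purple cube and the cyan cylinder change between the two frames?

+0.7

Before: roughly 14.0 units apart; after: 14.7. That's 0.7 units further apart.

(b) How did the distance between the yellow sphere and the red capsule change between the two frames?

+2.5

They were about 5.3 units apart before and 7.8 after — 2.5 units further apart.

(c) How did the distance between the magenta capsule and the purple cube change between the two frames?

-0.8

Before: roughly 8.3 units apart; after: 7.5. That's 0.8 units closer together.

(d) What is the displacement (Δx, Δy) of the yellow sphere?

(-0.4, 1.1)

From the two frames, the yellow sphere sits at roughly (9.3, 2.3) before and (8.9, 3.4) after.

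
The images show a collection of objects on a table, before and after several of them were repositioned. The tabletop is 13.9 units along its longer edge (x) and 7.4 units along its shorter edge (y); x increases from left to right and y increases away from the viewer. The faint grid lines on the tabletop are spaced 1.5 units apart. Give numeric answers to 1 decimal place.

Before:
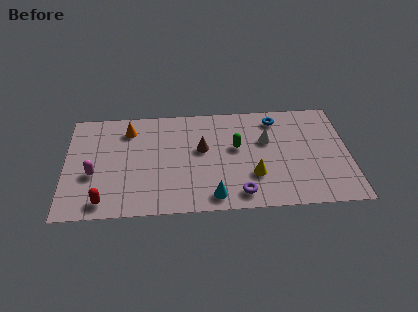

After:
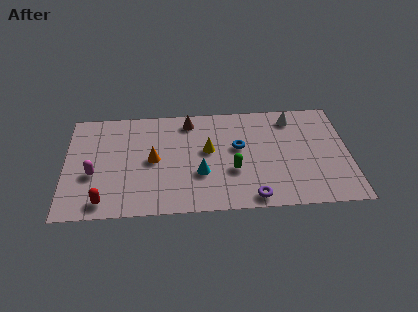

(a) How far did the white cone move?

2.0

The white cone moved from about (9.9, 4.7) to (11.2, 6.2), a distance of √(1.3² + 1.5²) ≈ 2.0.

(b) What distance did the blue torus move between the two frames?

2.7

The blue torus moved from about (10.4, 6.2) to (8.5, 4.3), a distance of √(1.9² + 1.9²) ≈ 2.7.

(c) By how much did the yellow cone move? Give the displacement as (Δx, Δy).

(-2.2, 1.9)

The yellow cone was at about (9.2, 2.3) and moved to about (7.0, 4.2).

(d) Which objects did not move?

the magenta capsule and the red capsule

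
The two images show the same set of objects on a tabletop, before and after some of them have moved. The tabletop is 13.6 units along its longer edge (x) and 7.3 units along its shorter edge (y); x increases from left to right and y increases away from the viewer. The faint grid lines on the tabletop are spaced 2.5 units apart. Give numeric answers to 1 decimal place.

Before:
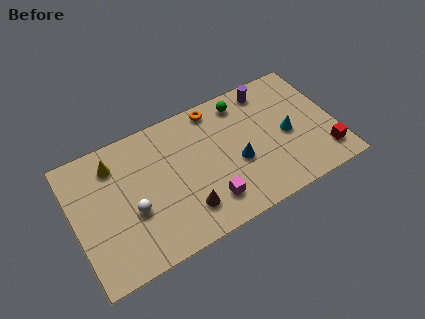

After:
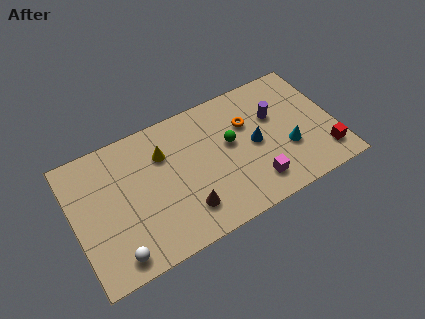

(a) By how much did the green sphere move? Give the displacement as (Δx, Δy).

(-0.9, -2.0)

The green sphere was at about (9.1, 6.2) and moved to about (8.2, 4.2).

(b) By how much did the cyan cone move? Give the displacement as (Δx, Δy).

(-0.1, -0.8)

The cyan cone was at about (11.1, 3.4) and moved to about (11.0, 2.6).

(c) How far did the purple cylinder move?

1.6

The purple cylinder was near (10.5, 6.3) before and (10.6, 4.7) after, so it travelled √(0.1² + 1.6²) ≈ 1.6 units.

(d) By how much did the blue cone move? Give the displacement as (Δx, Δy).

(1.0, 0.6)

The blue cone started near (8.4, 3.0) and ended near (9.4, 3.6).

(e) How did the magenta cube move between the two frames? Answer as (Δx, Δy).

(2.4, -0.1)

The magenta cube started near (6.7, 1.6) and ended near (9.1, 1.5).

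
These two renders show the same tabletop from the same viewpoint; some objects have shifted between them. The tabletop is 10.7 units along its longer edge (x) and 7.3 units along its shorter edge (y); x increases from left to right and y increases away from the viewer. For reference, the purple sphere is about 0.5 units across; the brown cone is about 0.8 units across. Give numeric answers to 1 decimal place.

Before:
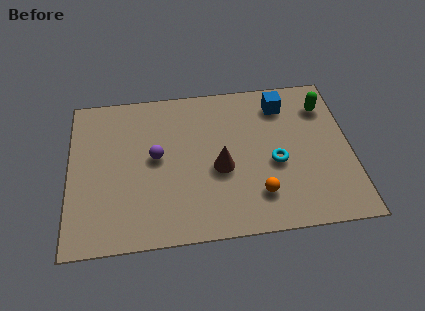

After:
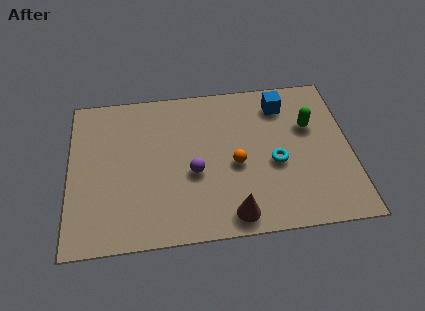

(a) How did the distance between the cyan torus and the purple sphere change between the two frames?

-1.5

The distance was about 4.6 in the first image and 3.1 in the second, so they moved 1.5 units closer together.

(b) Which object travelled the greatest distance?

the brown cone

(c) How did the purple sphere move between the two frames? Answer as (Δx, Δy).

(1.4, -0.9)

From the two frames, the purple sphere sits at roughly (3.3, 3.9) before and (4.7, 3.0) after.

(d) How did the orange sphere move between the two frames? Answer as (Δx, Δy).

(-0.8, 1.5)

From the two frames, the orange sphere sits at roughly (7.1, 1.7) before and (6.3, 3.2) after.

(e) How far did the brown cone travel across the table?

2.2

The brown cone moved from about (5.7, 3.1) to (6.1, 0.9), a distance of √(0.4² + 2.2²) ≈ 2.2.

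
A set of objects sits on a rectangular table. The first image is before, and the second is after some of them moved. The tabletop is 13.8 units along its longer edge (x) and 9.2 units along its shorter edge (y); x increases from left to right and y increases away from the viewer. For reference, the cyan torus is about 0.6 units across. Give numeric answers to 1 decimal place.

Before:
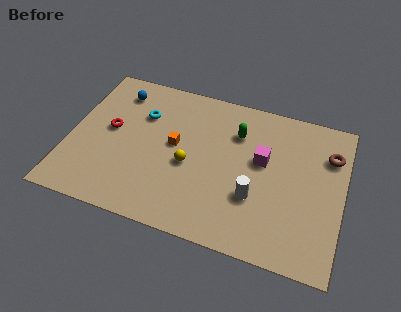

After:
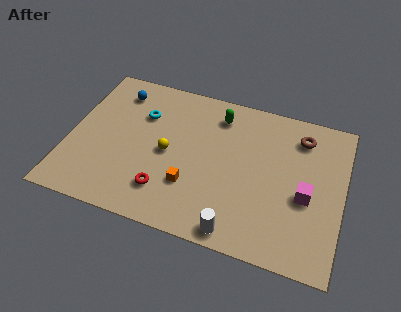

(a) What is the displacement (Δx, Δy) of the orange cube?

(1.0, -2.2)

The orange cube was at about (5.3, 5.0) and moved to about (6.3, 2.8).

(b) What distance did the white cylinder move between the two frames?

2.3

The white cylinder was near (9.5, 3.1) before and (8.8, 0.9) after, so it travelled √(0.7² + 2.2²) ≈ 2.3 units.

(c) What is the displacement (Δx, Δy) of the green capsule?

(-1.0, 0.8)

The green capsule started near (8.3, 6.7) and ended near (7.3, 7.5).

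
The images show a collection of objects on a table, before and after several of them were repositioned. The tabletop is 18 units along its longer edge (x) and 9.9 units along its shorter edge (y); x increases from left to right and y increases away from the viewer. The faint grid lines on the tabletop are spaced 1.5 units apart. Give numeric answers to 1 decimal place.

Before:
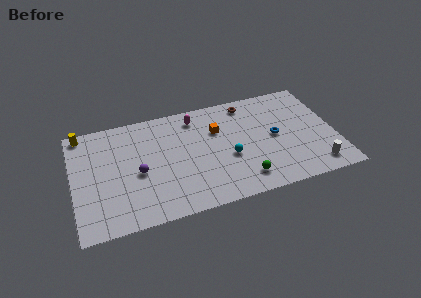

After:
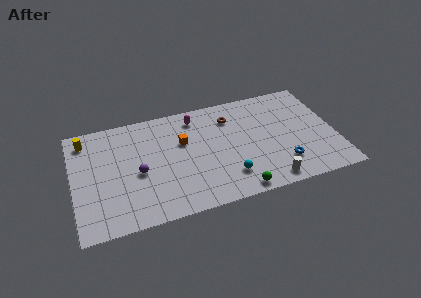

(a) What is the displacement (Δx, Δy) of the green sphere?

(-0.5, -0.9)

The green sphere started near (11.4, 1.8) and ended near (10.9, 0.9).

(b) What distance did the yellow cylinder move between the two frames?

0.7

The yellow cylinder moved from about (0.8, 9.0) to (1.0, 8.3), a distance of √(0.2² + 0.7²) ≈ 0.7.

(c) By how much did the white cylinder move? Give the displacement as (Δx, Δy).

(-3.3, -0.4)

The white cylinder was at about (16.4, 1.5) and moved to about (13.1, 1.1).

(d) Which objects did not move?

the magenta capsule and the purple sphere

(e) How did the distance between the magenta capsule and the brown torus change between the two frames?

-1.2

They were about 3.7 units apart before and 2.5 after — 1.2 units closer together.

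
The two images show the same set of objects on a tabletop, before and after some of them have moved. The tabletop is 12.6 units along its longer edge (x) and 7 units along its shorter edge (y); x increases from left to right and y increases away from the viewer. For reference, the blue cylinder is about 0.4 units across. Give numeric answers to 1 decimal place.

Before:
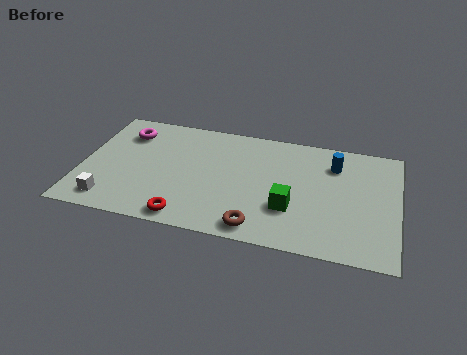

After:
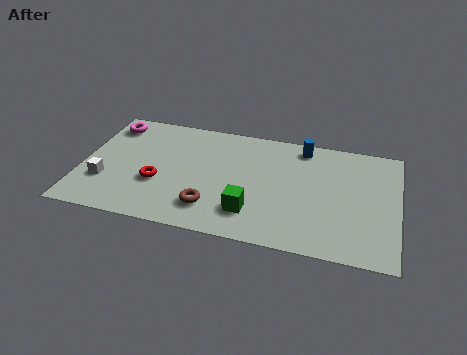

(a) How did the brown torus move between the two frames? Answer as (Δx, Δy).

(-1.9, 0.7)

From the two frames, the brown torus sits at roughly (7.2, 0.9) before and (5.3, 1.6) after.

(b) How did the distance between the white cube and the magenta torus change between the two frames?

-0.7

The distance was about 4.3 in the first image and 3.6 in the second, so they moved 0.7 units closer together.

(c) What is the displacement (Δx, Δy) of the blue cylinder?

(-1.3, 0.8)

The blue cylinder was at about (10.0, 5.3) and moved to about (8.7, 6.1).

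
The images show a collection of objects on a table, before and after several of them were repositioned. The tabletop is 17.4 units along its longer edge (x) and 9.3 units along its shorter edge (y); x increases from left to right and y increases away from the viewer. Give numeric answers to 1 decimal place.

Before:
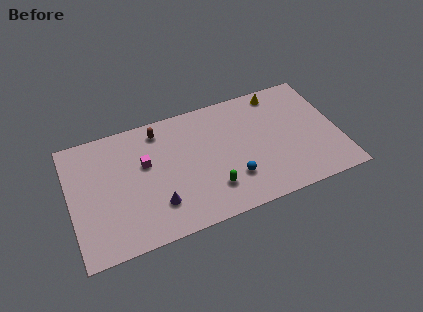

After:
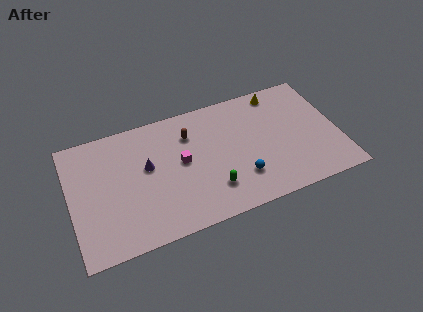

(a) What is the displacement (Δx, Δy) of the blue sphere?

(0.5, -0.1)

The blue sphere started near (10.3, 2.6) and ended near (10.8, 2.5).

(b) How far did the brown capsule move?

2.1

From (6.0, 7.9) to (7.9, 6.9), the brown capsule covered √(1.9² + 1.0²) ≈ 2.1 units.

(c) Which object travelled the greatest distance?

the purple cone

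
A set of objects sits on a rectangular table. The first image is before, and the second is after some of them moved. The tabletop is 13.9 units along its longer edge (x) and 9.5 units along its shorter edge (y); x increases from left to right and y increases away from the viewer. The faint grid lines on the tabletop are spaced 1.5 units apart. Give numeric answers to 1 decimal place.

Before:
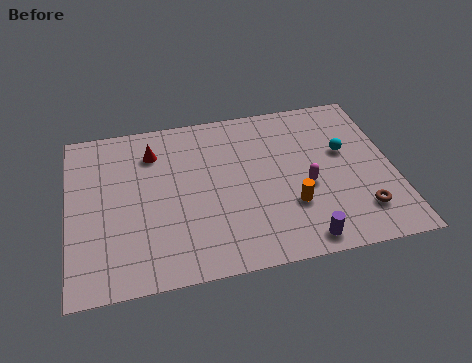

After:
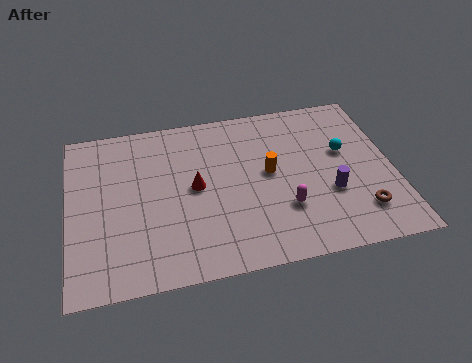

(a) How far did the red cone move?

2.9

From (3.7, 7.3) to (5.4, 4.9), the red cone covered √(1.7² + 2.4²) ≈ 2.9 units.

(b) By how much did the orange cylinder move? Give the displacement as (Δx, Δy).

(-0.8, 2.1)

The orange cylinder was at about (9.4, 3.0) and moved to about (8.6, 5.1).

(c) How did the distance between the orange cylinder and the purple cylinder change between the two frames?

+1.0

The distance was about 2.0 in the first image and 3.0 in the second, so they moved 1.0 units further apart.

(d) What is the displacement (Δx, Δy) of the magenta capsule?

(-1.0, -1.1)

The magenta capsule was at about (10.1, 4.0) and moved to about (9.1, 2.9).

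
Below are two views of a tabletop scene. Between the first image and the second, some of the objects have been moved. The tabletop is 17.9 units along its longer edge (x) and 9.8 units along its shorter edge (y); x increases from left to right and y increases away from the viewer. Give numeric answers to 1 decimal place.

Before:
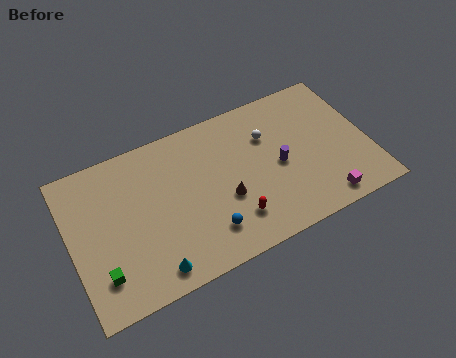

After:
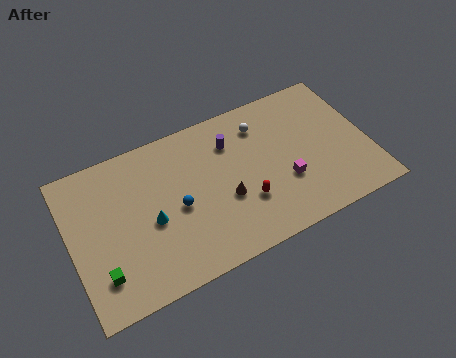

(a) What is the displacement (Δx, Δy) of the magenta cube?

(-2.0, 2.2)

From the two frames, the magenta cube sits at roughly (14.7, 1.2) before and (12.7, 3.4) after.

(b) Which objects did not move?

the brown cone and the green cube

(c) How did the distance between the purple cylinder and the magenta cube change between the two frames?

+0.8

Before: roughly 4.0 units apart; after: 4.8. That's 0.8 units further apart.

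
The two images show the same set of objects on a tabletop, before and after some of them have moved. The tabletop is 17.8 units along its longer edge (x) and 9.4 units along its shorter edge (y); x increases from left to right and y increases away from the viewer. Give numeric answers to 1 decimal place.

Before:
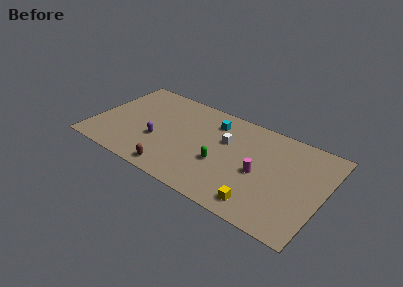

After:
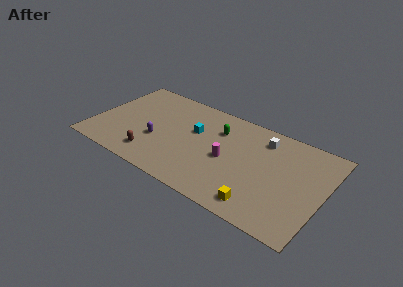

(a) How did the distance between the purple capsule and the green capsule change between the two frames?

+0.4

The distance was about 5.0 in the first image and 5.4 in the second, so they moved 0.4 units further apart.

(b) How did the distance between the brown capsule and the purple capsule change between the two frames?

-1.2

The distance was about 2.9 in the first image and 1.7 in the second, so they moved 1.2 units closer together.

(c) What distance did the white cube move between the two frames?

3.1

The white cube was near (10.1, 6.0) before and (12.8, 7.6) after, so it travelled √(2.7² + 1.6²) ≈ 3.1 units.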